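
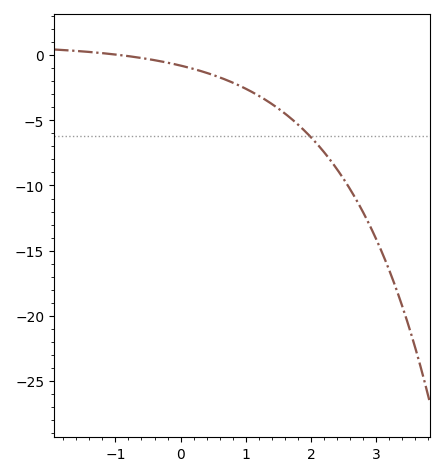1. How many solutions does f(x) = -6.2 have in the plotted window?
1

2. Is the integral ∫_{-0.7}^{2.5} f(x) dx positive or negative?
negative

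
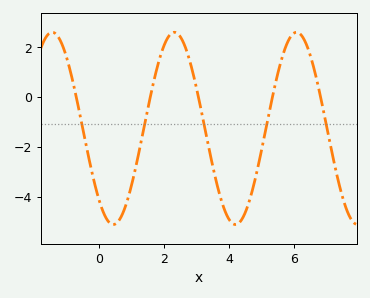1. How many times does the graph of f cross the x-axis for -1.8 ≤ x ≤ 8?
5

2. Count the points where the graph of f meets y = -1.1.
5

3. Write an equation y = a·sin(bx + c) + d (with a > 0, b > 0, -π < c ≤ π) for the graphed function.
y = 3.86sin(1.7x - 2.3) - 1.26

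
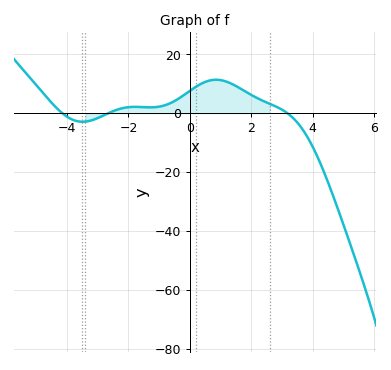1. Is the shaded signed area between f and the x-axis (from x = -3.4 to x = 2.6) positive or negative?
positive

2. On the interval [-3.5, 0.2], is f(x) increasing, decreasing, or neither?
neither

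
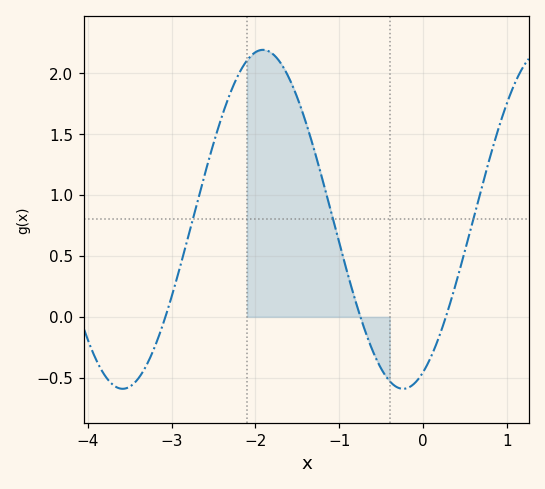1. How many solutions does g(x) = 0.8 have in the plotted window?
3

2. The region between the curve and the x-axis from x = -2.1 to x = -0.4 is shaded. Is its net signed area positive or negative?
positive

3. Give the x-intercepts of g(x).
-3.1, -0.7, 0.3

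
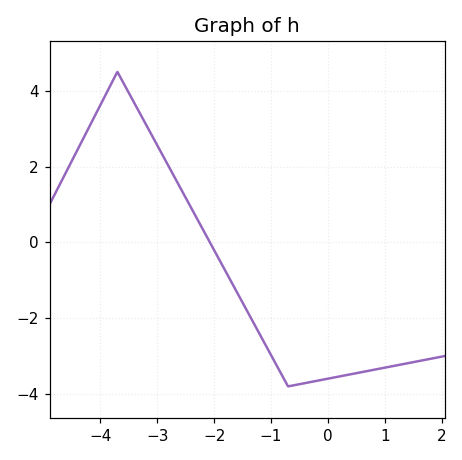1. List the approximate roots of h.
-2.1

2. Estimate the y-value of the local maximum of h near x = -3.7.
4.4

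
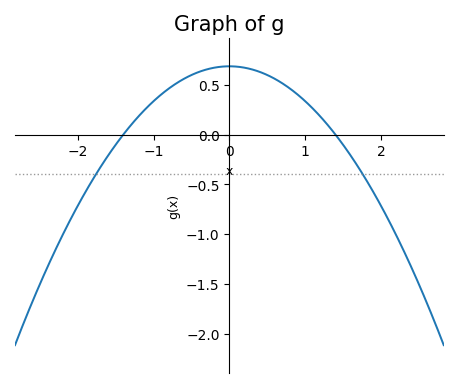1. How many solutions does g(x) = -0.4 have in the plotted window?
2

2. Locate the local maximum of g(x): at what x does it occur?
0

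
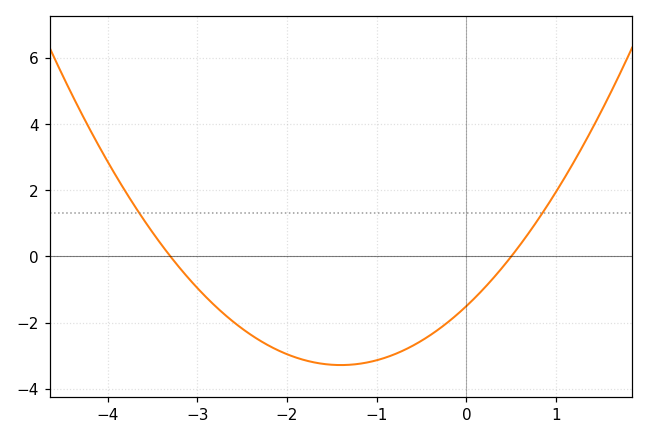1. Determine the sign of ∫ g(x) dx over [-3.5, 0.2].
negative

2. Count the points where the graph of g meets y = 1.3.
2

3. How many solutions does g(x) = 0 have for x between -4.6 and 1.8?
2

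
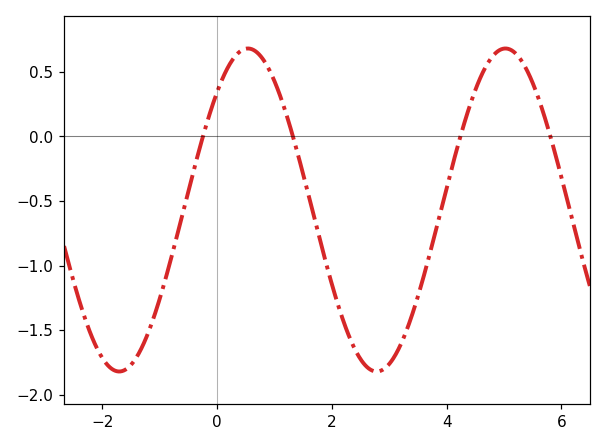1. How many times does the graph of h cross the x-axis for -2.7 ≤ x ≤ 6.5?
4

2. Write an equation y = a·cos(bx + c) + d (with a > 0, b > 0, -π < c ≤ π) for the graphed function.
y = 1.25cos(1.4x - 0.75) - 0.57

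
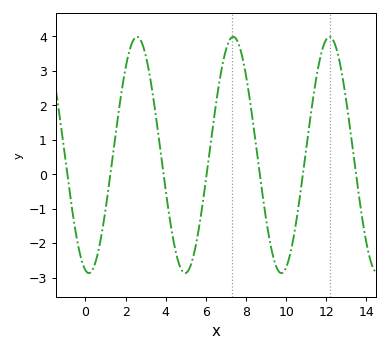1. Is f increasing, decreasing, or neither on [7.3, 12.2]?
neither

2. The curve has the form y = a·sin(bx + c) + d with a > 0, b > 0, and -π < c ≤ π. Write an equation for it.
y = 3.43sin(1.31x - 1.79) + 0.56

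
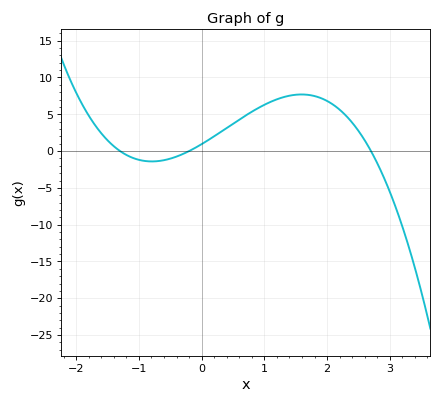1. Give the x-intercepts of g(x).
-1.3, -0.2, 2.7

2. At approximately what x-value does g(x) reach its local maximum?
1.6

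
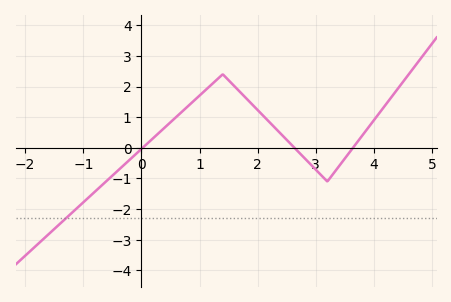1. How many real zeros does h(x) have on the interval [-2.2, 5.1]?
3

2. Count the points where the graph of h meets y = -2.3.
1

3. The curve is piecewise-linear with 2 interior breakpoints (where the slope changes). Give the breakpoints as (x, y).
(1.4, 2.4); (3.2, -1.1)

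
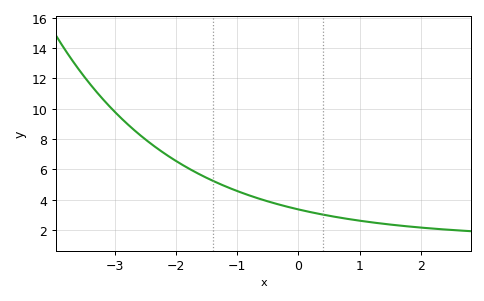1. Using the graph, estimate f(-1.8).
6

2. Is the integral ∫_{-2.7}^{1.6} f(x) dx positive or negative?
positive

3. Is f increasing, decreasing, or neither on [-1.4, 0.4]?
decreasing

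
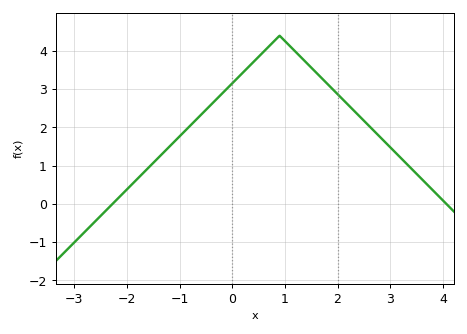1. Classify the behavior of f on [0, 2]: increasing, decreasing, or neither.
neither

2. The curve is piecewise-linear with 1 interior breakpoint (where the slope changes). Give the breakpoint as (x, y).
(0.9, 4.4)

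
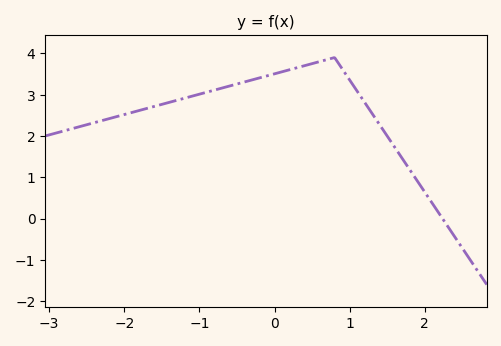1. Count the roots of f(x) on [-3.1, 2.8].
1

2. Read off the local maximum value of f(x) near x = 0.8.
3.9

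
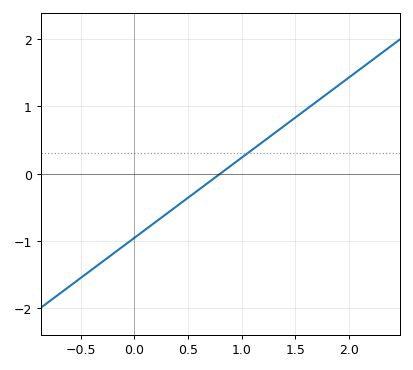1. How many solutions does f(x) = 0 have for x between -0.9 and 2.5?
1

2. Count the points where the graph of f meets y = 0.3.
1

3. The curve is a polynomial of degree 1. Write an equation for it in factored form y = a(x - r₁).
y = 1.19(x - 0.8)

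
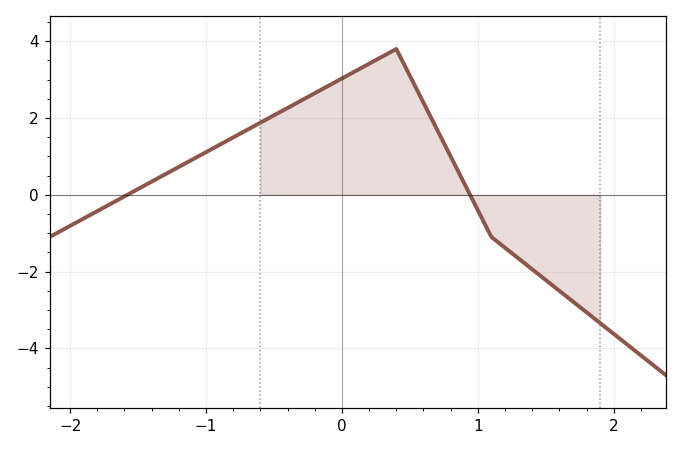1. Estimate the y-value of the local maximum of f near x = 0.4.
3.8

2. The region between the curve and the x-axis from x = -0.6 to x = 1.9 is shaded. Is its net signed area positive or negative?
positive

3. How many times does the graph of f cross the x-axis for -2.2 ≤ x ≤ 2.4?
2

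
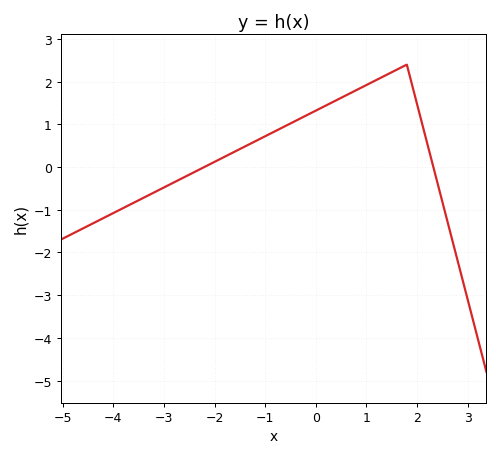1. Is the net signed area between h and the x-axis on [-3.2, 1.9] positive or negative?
positive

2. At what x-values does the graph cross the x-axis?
-2.2, 2.4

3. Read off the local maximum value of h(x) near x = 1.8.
2.4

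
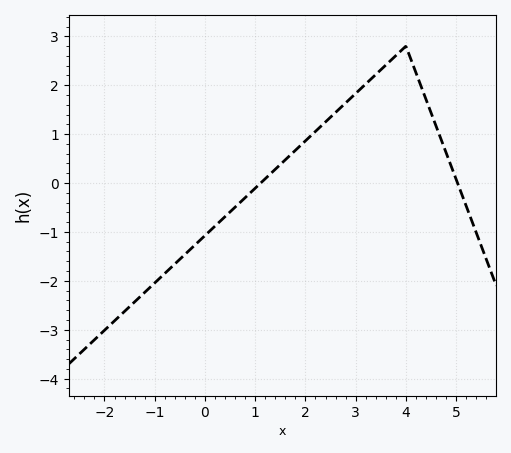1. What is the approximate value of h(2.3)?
1.15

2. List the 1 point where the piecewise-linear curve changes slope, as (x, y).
(4, 2.8)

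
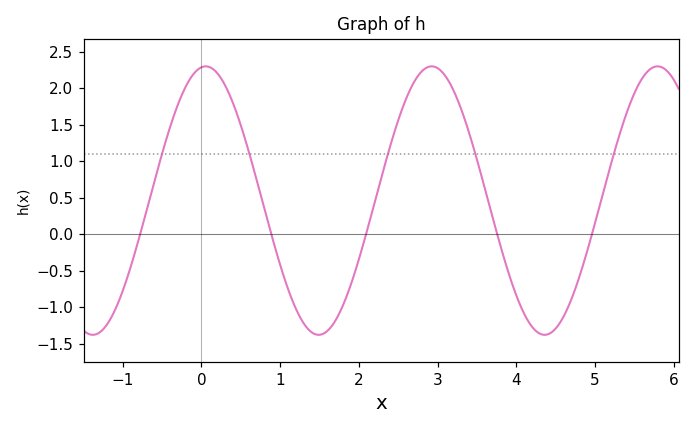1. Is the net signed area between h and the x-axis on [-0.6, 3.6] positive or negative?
positive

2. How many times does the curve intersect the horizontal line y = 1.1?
5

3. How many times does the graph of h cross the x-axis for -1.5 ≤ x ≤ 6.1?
5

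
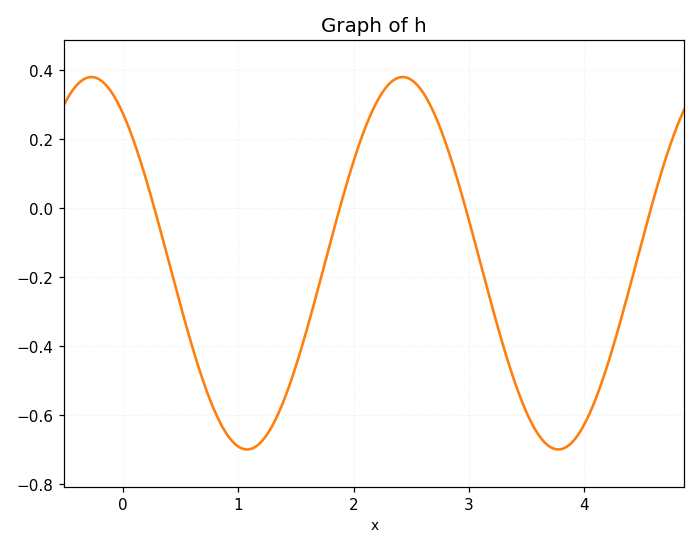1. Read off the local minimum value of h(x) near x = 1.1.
-0.7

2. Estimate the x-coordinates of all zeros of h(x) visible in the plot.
0.3, 1.9, 3, 4.6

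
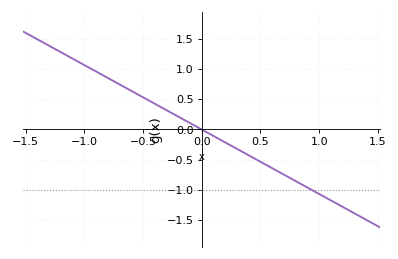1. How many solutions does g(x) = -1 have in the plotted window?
1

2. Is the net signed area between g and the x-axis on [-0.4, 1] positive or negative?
negative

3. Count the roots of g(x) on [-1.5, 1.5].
1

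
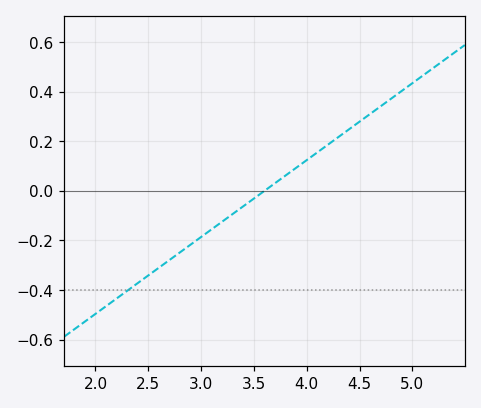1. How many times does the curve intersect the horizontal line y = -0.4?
1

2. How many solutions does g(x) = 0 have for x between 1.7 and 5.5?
1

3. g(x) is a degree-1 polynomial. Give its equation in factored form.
y = 0.31(x - 3.6)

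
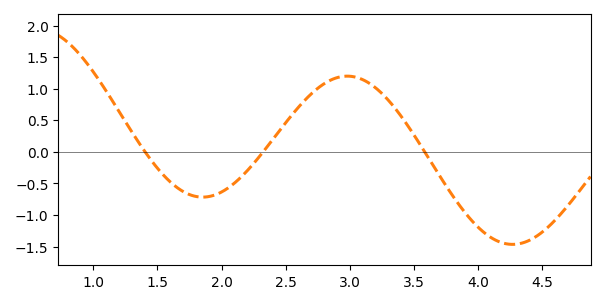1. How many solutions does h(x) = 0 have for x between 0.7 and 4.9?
3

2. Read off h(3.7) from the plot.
-0.4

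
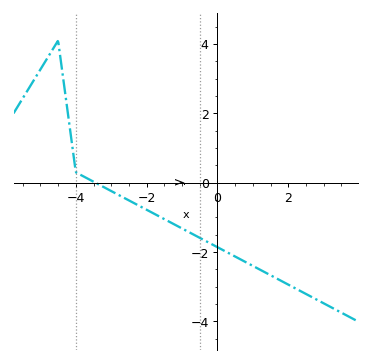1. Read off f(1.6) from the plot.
-2.8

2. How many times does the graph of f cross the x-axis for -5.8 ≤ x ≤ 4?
1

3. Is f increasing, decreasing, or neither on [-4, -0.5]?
decreasing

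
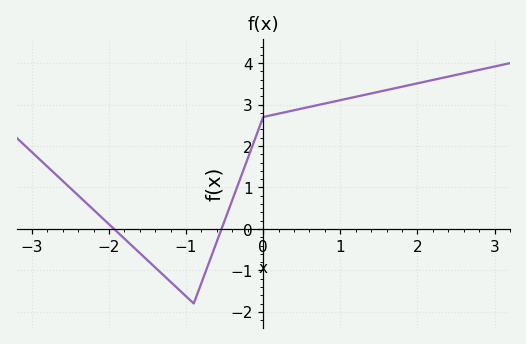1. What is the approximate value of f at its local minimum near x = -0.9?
-1.8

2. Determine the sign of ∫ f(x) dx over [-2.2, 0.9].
positive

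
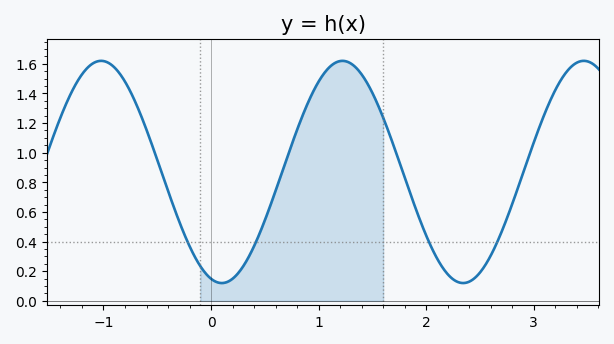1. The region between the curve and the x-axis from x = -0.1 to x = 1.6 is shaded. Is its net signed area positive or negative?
positive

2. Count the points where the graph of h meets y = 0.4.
4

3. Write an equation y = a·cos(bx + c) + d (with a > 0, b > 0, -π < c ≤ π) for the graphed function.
y = 0.75cos(2.8x + 2.9) + 0.87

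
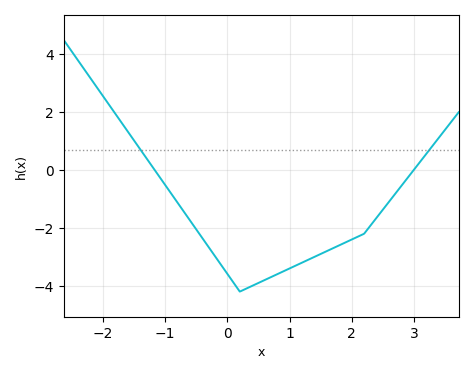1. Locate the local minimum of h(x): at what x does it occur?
0.2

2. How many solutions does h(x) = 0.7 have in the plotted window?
2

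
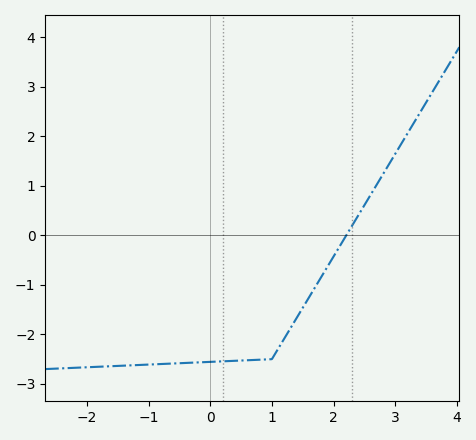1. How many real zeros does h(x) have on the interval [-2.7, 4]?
1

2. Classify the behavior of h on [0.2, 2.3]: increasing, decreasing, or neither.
increasing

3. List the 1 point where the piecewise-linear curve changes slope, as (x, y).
(1, -2.5)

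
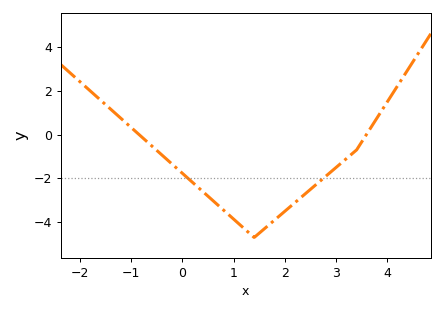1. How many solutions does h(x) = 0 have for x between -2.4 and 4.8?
2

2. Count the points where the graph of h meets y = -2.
2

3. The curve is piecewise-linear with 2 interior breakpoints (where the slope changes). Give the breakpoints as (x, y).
(1.4, -4.7); (3.4, -0.7)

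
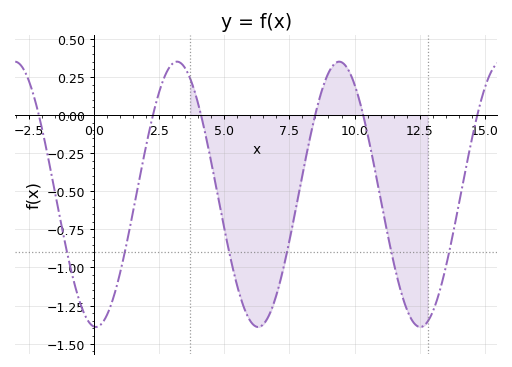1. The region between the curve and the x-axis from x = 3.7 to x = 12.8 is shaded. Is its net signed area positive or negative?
negative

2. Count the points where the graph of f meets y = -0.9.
6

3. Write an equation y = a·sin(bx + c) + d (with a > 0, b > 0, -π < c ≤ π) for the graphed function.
y = 0.87sin(1.01x - 1.65) - 0.52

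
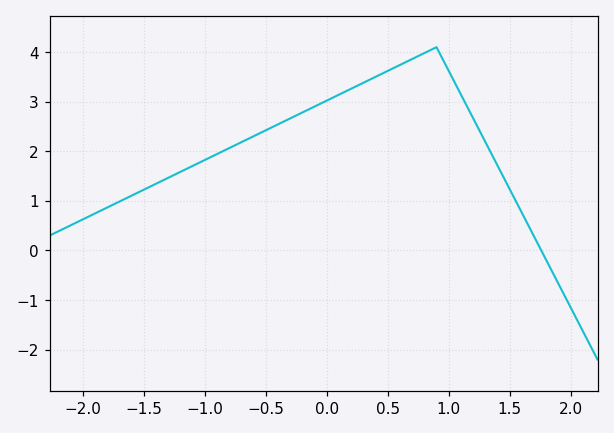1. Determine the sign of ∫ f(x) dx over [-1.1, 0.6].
positive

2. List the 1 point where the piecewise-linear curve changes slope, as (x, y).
(0.9, 4.1)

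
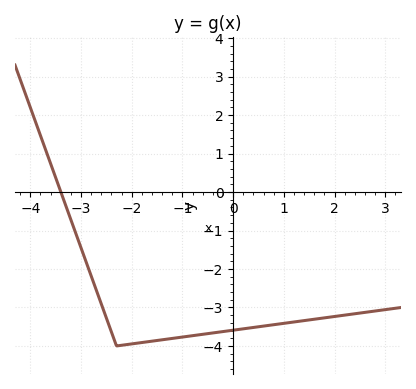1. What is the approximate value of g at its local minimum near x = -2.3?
-4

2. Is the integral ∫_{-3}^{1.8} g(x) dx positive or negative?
negative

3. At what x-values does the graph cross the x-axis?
-3.4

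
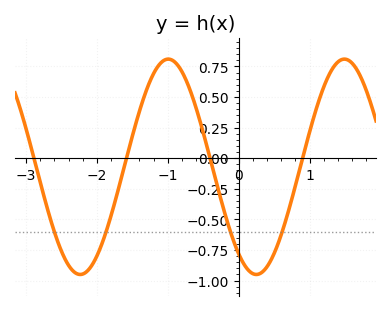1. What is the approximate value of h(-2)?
-0.8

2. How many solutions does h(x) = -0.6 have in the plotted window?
4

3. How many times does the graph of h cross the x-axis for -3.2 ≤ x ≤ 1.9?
4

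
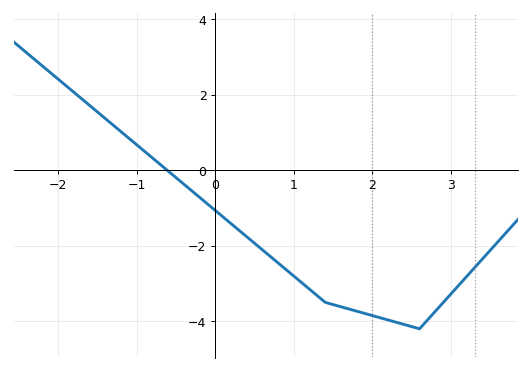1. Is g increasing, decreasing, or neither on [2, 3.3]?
neither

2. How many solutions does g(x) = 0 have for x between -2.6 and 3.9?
1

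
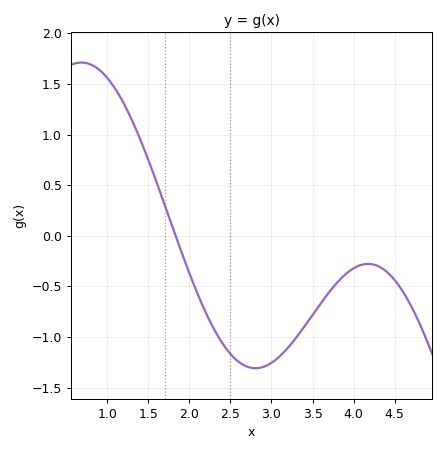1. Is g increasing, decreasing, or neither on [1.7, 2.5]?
decreasing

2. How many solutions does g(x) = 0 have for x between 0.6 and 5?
1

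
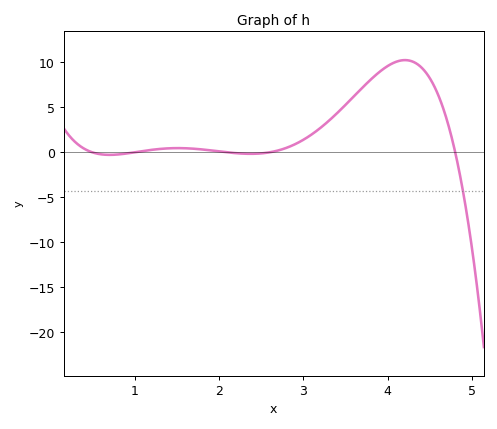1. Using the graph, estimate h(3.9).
9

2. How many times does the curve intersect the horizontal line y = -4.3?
1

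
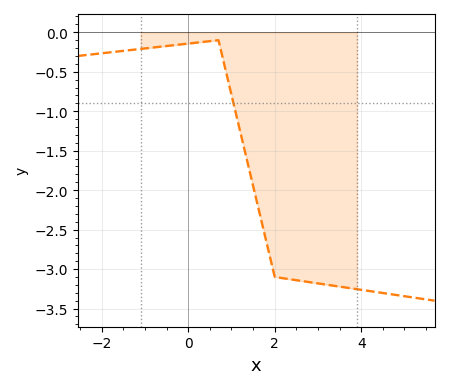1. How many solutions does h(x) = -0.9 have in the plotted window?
1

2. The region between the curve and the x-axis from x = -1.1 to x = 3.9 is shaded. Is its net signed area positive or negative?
negative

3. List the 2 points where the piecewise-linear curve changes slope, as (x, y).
(0.7, -0.1); (2, -3.1)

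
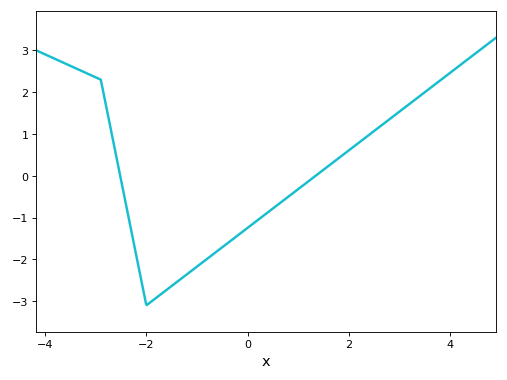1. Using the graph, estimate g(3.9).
2.4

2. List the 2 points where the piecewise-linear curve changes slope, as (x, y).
(-2.9, 2.3); (-2, -3.1)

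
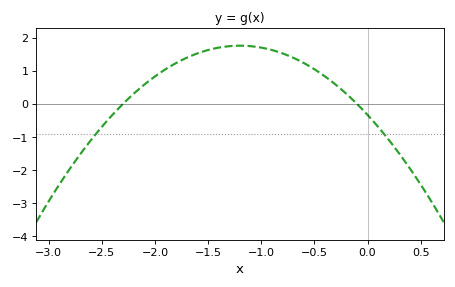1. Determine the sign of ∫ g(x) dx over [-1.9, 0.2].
positive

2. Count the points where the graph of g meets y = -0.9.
2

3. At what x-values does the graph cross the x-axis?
-2.3, -0.1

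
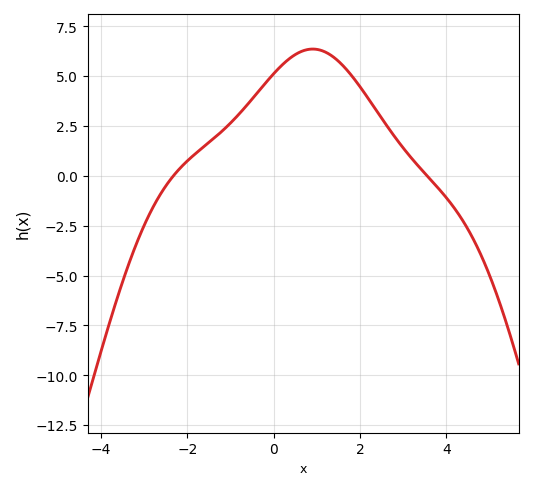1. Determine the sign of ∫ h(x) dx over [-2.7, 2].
positive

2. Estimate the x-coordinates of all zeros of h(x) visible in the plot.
-2.32, 3.55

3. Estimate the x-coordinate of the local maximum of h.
0.901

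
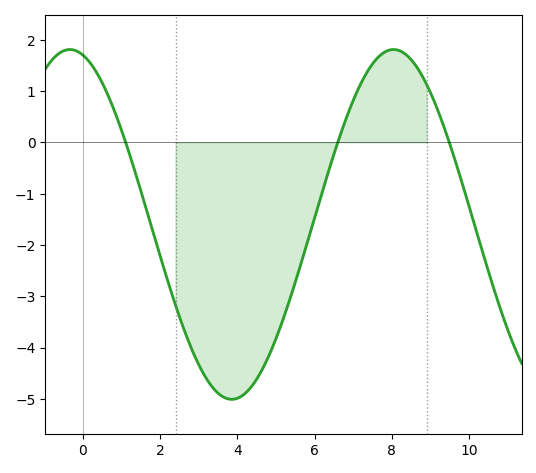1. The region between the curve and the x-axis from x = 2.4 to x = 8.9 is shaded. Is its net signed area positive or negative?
negative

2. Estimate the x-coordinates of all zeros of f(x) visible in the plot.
1.2, 6.6, 9.4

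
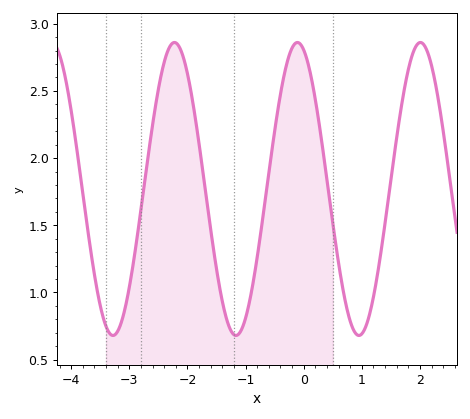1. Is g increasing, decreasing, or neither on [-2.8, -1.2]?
neither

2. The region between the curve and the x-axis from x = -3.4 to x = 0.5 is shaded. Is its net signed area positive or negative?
positive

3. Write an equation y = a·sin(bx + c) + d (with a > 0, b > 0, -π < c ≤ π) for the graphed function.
y = 1.09sin(2.97x + 1.89) + 1.77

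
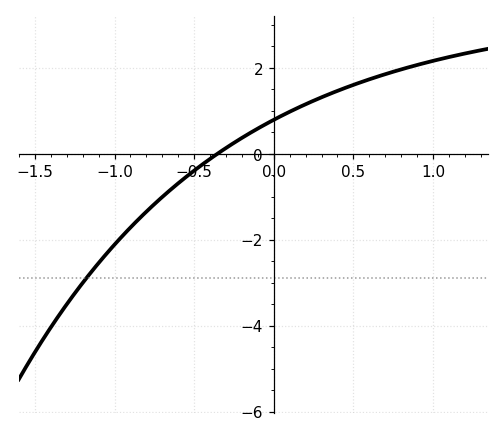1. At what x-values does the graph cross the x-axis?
-0.354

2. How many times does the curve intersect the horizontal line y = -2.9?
1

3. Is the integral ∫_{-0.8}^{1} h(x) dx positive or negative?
positive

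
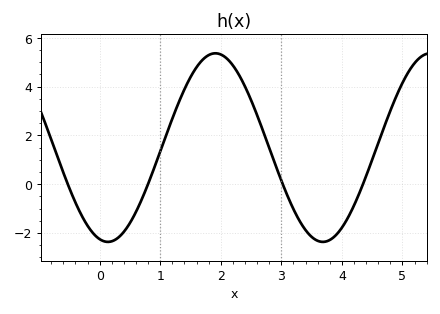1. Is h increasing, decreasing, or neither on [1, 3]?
neither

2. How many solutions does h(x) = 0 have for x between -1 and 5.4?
4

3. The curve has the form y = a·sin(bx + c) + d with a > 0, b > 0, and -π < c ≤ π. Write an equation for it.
y = 3.87sin(1.77x - 1.81) + 1.5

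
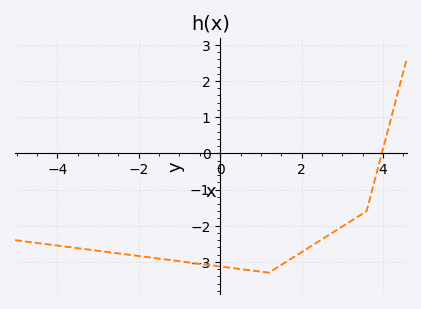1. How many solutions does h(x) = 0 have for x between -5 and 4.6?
1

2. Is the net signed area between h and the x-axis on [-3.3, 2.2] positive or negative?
negative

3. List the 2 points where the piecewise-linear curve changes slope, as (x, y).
(1.2, -3.3); (3.6, -1.6)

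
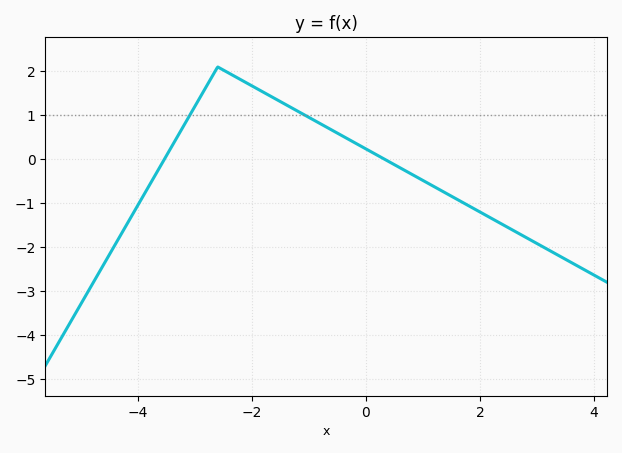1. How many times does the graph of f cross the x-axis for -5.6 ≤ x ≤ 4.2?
2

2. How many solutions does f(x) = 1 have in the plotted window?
2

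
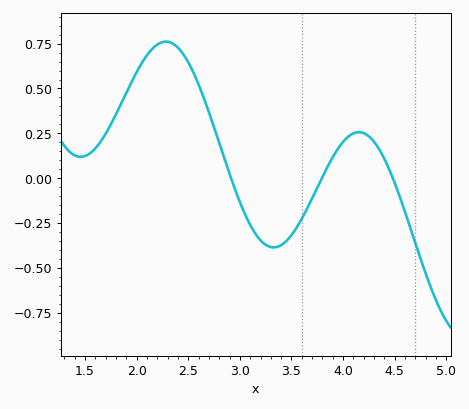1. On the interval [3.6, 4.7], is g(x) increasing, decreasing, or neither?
neither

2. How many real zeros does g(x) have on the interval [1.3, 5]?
3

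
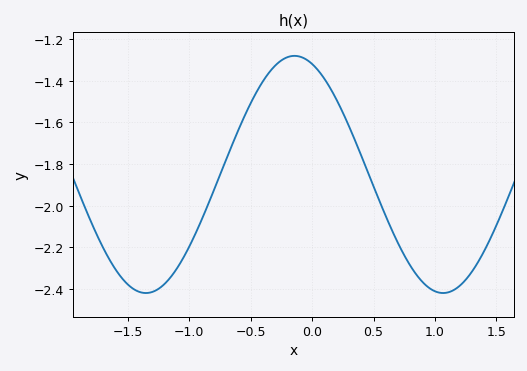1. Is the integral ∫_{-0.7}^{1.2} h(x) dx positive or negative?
negative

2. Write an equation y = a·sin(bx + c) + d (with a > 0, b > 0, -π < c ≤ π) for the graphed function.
y = 0.57sin(2.6x + 1.94) - 1.85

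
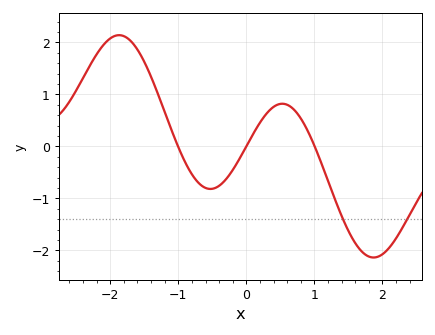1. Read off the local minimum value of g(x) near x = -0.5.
-0.8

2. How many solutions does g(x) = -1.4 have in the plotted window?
2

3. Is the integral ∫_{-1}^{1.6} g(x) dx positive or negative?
negative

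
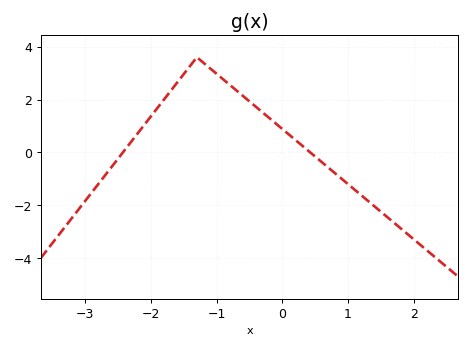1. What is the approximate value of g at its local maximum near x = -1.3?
3.6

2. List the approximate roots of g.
-2.4, 0.4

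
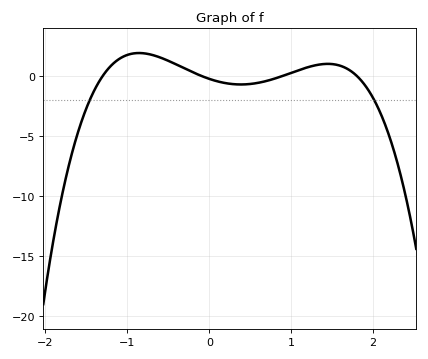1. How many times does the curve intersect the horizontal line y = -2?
2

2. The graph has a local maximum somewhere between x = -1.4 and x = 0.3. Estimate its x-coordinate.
-0.859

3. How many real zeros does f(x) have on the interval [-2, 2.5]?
4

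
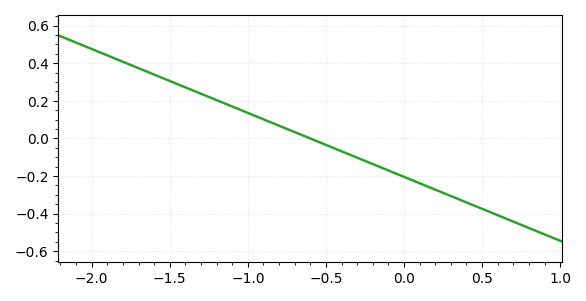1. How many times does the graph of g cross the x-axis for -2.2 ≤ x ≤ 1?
1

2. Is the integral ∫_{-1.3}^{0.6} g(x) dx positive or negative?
negative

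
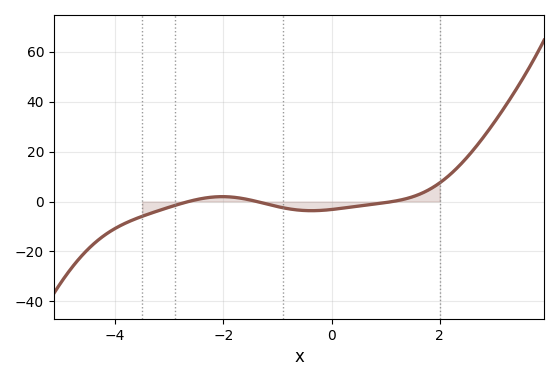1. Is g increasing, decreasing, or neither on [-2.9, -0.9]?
neither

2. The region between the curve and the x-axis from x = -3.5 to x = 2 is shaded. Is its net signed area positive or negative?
negative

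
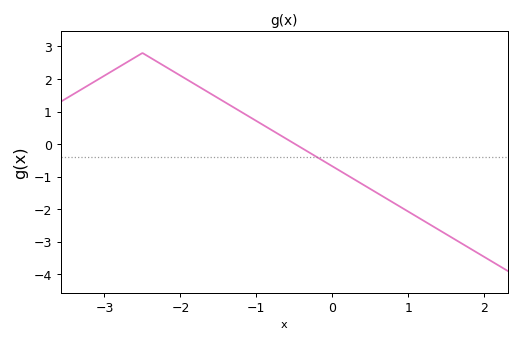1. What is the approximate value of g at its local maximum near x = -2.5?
2.8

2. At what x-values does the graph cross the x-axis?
-0.5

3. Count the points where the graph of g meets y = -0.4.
1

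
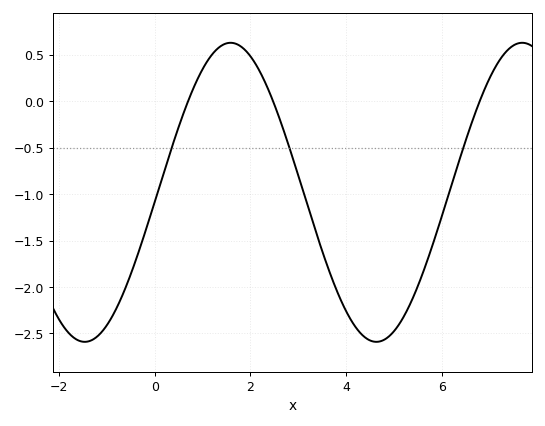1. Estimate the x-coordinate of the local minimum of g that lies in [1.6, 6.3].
4.63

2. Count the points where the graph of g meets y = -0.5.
3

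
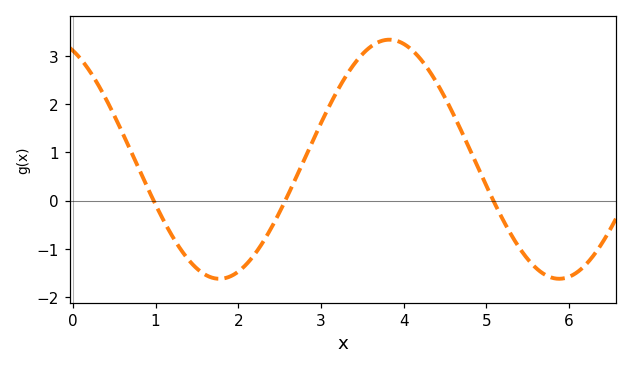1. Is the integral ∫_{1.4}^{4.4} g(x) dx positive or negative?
positive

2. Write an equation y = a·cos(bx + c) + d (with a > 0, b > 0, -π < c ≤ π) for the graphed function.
y = 2.48cos(1.5x + 0.43) + 0.86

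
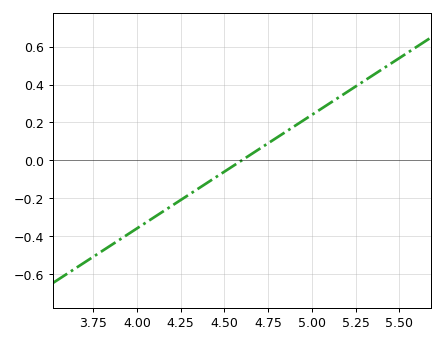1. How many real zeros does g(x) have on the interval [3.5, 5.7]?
1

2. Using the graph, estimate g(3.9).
-0.42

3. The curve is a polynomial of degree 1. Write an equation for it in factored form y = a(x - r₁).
y = 0.6(x - 4.6)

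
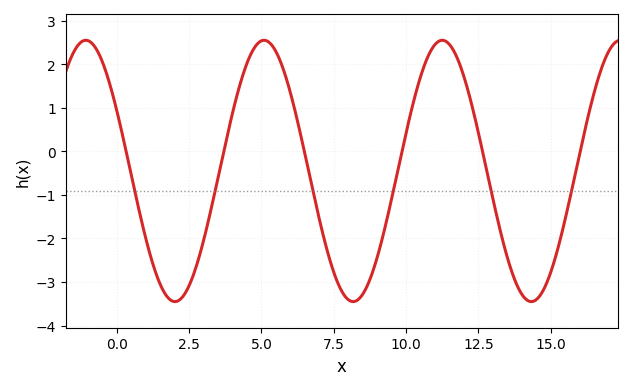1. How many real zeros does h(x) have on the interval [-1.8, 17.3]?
6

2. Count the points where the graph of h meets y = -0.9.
6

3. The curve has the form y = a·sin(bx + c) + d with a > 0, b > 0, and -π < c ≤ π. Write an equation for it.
y = 3sin(1.02x + 2.66) - 0.45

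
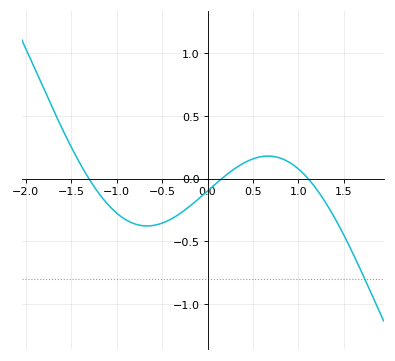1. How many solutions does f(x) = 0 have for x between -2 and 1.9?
3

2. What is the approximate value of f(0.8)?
0.15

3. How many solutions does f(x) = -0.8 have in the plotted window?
1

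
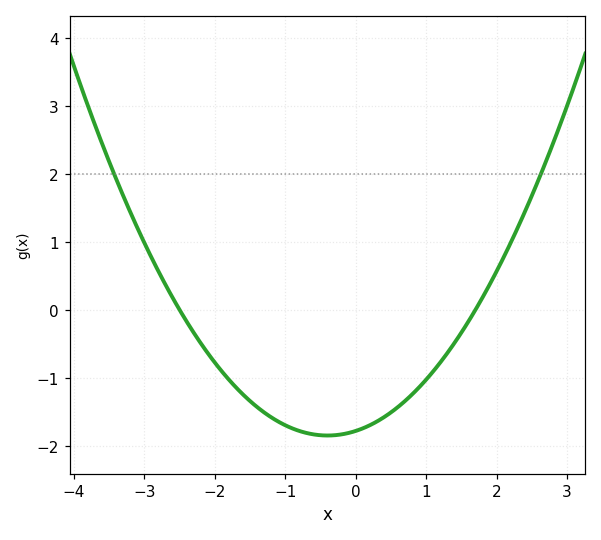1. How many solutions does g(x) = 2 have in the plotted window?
2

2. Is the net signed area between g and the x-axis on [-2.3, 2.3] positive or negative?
negative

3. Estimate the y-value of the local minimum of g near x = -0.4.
-1.9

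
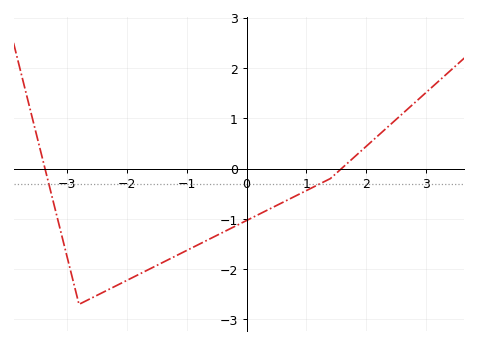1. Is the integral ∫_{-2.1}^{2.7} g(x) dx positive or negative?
negative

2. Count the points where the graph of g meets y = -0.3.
2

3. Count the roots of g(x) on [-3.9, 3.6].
2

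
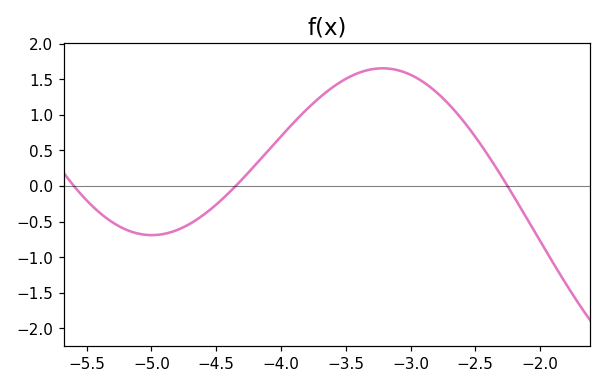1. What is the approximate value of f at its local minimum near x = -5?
-0.691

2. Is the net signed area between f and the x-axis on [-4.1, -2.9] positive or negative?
positive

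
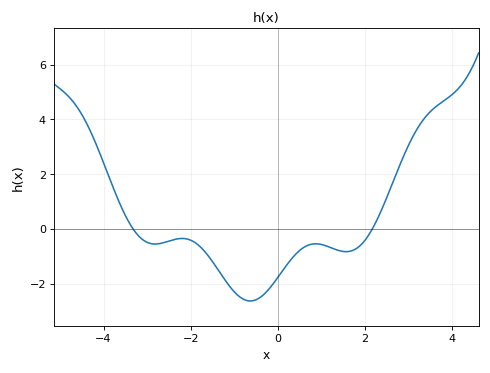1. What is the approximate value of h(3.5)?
4.2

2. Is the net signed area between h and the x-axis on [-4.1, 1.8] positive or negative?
negative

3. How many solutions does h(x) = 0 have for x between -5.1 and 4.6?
2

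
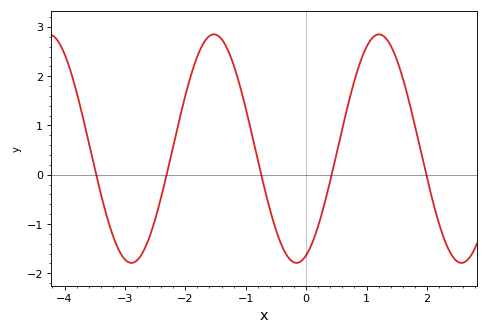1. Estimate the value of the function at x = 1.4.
2.6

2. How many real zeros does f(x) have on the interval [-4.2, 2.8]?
5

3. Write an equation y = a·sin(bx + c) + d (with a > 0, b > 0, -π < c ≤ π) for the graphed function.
y = 2.32sin(2.3x - 1.2) + 0.53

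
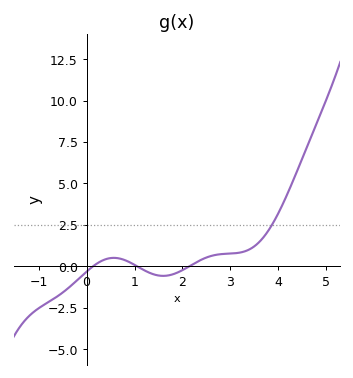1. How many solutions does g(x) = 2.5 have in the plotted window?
1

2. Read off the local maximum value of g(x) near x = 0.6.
0.6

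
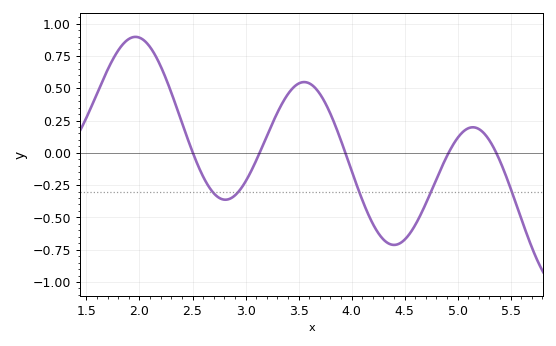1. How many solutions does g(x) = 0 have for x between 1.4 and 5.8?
5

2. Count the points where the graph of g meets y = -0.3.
5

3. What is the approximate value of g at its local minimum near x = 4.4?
-0.7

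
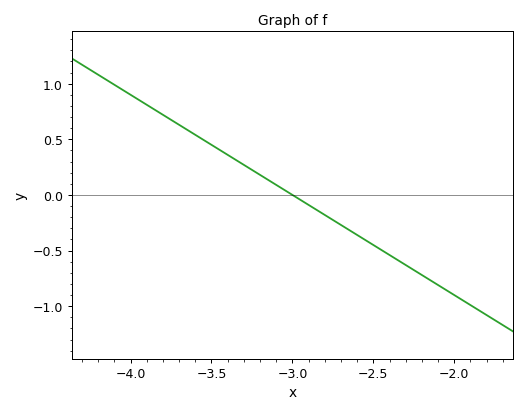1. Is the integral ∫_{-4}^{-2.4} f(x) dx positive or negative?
positive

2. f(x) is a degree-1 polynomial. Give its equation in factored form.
y = -0.9(x + 3)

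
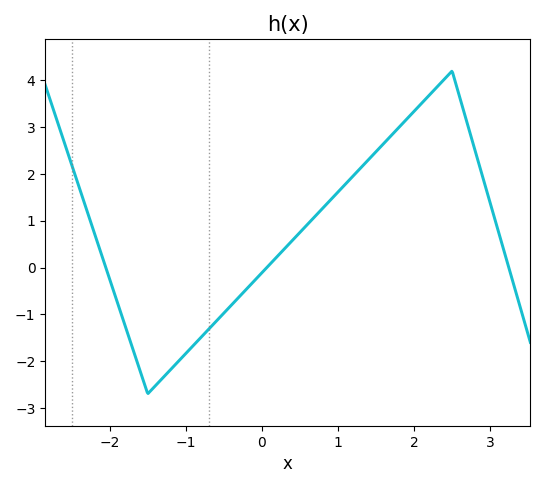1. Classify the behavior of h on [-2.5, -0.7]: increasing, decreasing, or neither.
neither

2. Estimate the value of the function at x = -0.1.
-0.285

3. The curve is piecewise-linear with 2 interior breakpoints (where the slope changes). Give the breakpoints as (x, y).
(-1.5, -2.7); (2.5, 4.2)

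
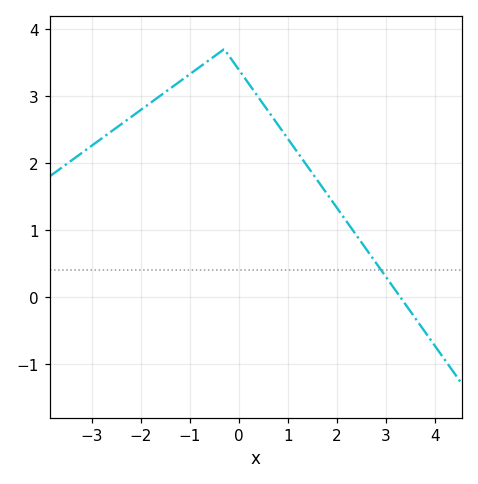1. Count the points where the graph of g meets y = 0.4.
1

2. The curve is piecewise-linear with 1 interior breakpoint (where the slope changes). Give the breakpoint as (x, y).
(-0.3, 3.7)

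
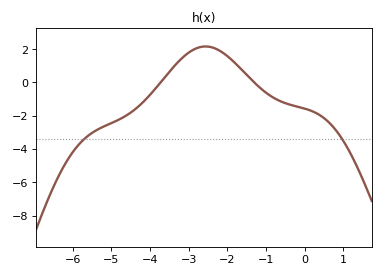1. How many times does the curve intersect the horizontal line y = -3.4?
2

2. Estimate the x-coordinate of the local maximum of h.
-2.56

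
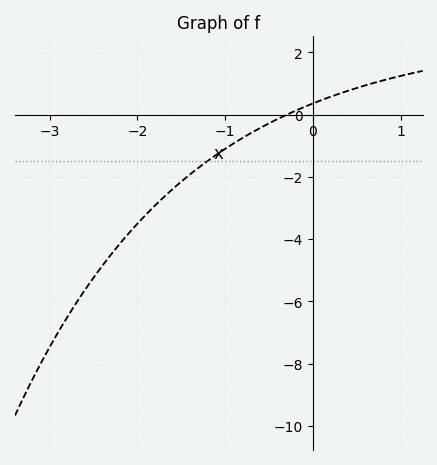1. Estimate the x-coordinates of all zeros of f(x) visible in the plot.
-0.3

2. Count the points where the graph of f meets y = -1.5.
1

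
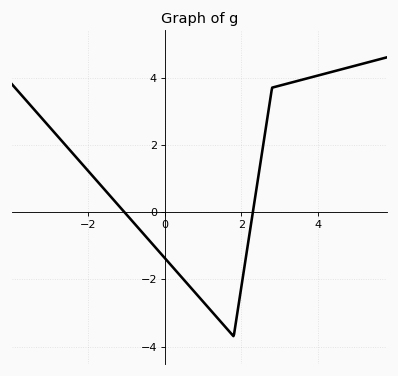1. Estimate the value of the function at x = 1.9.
-3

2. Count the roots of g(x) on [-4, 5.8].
2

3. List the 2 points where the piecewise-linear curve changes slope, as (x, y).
(1.8, -3.7); (2.8, 3.7)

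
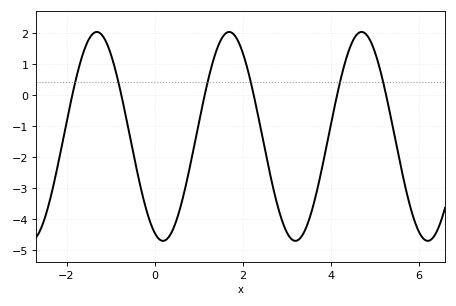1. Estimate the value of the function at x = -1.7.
0.98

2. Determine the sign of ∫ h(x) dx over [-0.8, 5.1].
negative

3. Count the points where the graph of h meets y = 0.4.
6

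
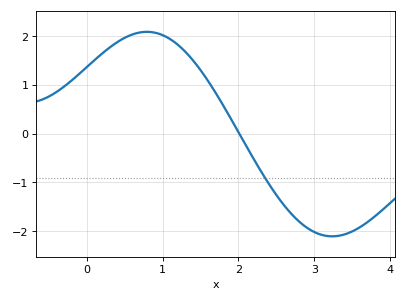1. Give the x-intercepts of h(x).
2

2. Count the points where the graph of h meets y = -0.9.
1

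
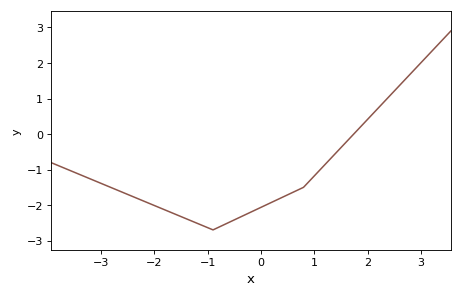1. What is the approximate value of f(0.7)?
-1.57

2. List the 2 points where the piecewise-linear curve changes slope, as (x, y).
(-0.9, -2.7); (0.8, -1.5)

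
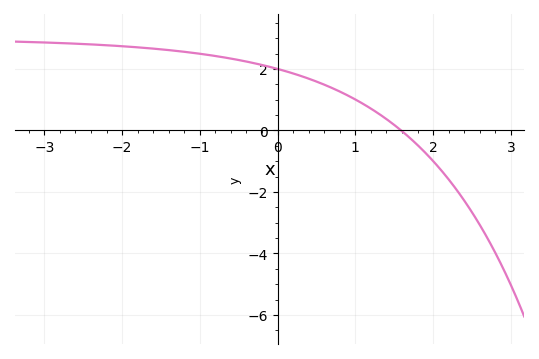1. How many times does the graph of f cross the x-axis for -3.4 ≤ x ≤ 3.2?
1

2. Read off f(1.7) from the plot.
-0.2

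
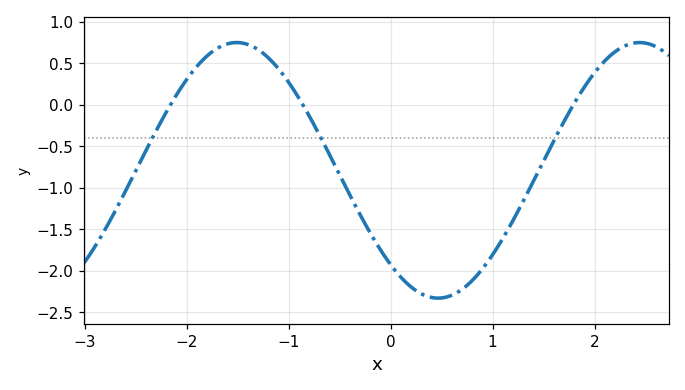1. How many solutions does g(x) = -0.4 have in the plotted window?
3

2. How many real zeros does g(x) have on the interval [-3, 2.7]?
3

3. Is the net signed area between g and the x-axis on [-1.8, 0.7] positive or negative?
negative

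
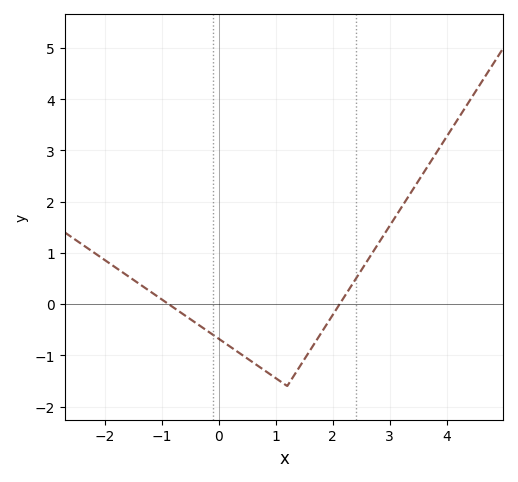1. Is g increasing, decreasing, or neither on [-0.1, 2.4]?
neither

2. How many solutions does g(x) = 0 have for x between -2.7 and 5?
2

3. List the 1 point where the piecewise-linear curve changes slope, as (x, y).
(1.2, -1.6)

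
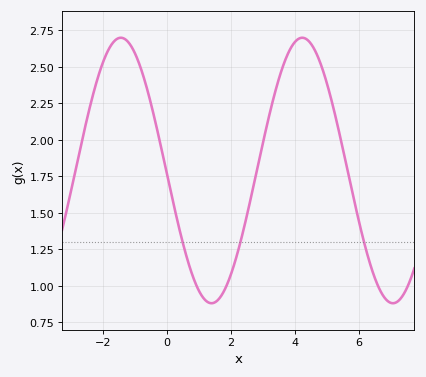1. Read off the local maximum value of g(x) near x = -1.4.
2.7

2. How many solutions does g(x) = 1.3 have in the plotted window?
3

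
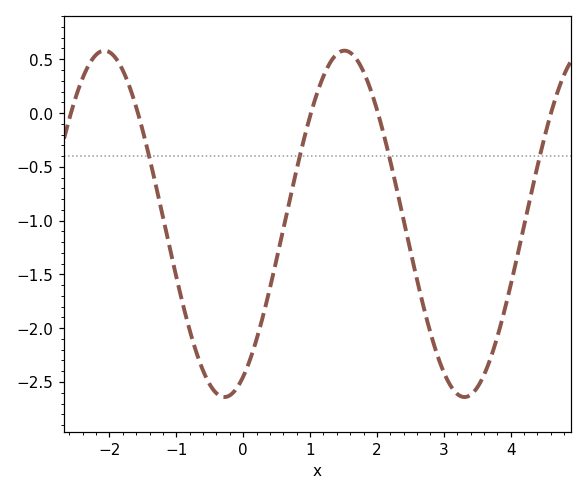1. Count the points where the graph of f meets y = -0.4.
4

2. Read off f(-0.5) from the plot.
-2.5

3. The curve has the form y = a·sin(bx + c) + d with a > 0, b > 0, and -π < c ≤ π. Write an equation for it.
y = 1.61sin(1.8x - 1.1) - 1.03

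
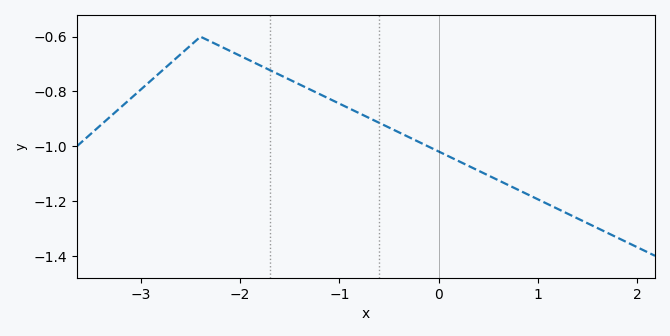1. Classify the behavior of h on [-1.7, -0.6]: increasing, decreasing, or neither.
decreasing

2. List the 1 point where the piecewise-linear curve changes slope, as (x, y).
(-2.4, -0.6)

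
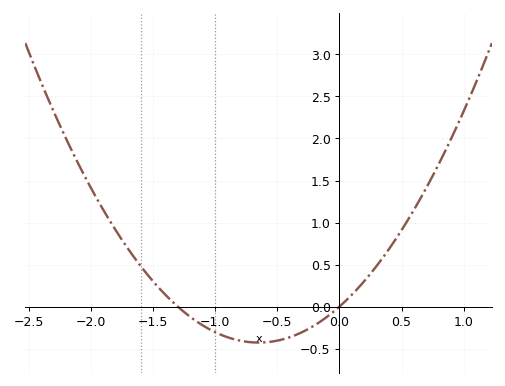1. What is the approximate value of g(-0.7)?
-0.424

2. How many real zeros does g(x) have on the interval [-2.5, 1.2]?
2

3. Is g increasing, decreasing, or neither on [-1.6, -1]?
decreasing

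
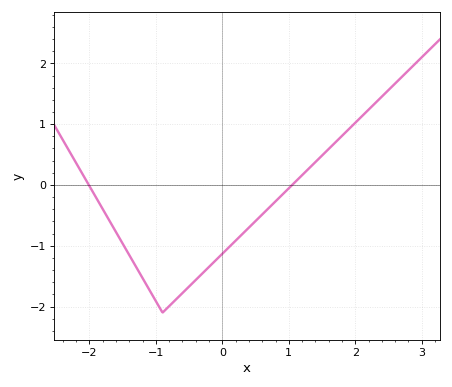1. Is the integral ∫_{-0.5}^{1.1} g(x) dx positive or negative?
negative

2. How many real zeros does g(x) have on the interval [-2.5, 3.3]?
2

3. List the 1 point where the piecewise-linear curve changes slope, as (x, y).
(-0.9, -2.1)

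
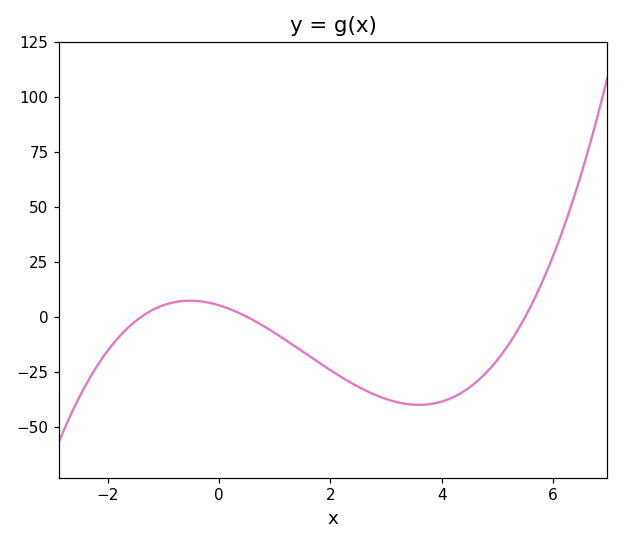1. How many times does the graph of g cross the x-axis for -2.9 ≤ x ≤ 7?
3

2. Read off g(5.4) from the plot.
-4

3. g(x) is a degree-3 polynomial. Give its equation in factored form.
y = 1.36(x + 1.4)(x - 0.5)(x - 5.5)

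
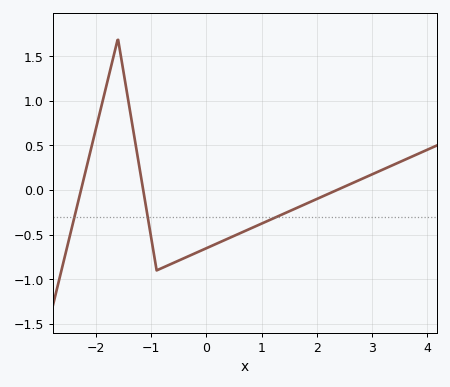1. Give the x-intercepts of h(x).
-2.3, -1.1, 2.4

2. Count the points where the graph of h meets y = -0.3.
3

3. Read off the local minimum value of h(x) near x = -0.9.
-0.9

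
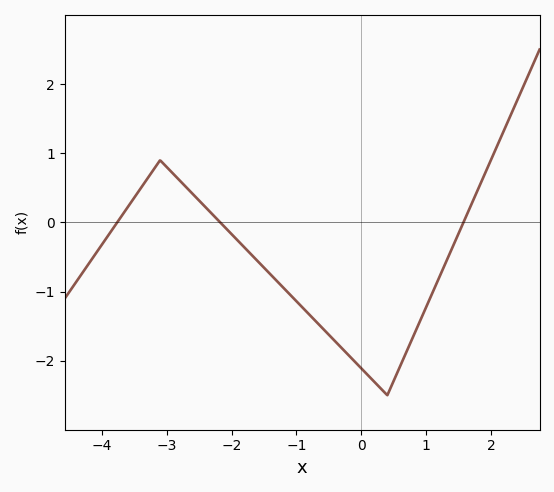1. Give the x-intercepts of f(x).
-3.8, -2.2, 1.6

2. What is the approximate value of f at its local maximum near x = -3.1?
0.9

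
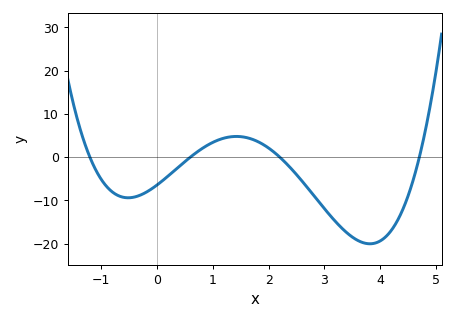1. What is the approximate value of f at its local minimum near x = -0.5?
-9.41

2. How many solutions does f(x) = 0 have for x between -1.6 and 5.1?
4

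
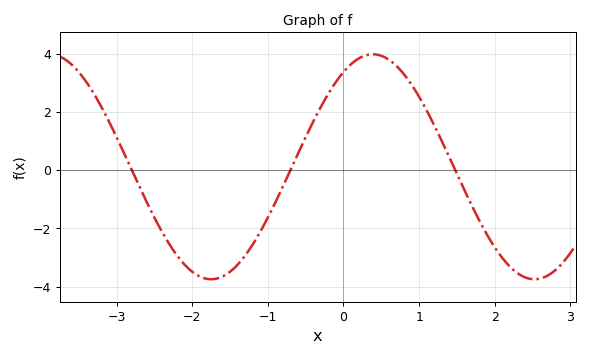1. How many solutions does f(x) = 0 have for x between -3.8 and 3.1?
3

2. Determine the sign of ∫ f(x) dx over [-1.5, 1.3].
positive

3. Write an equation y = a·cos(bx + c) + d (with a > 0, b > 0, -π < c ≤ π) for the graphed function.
y = 3.87cos(1.47x - 0.57) + 0.12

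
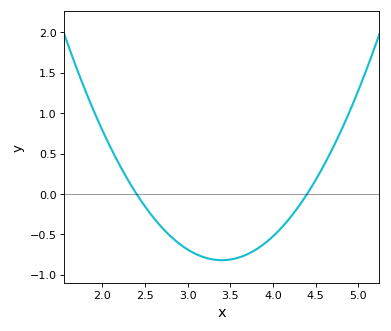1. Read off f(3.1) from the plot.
-0.75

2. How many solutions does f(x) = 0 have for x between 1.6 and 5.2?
2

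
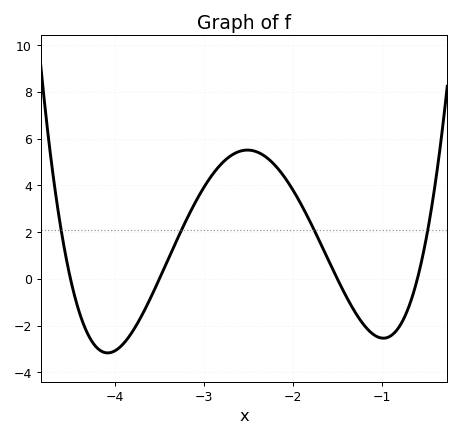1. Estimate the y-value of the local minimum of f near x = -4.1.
-3.17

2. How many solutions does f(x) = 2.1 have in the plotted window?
4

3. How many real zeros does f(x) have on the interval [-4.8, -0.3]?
4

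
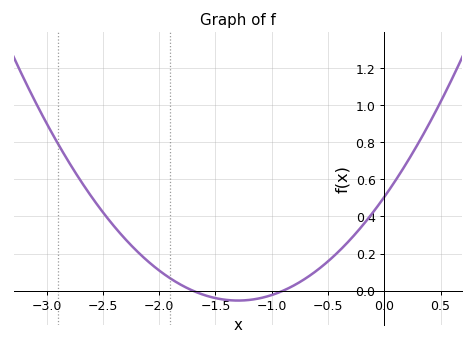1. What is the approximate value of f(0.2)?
0.69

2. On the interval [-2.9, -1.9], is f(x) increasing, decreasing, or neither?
decreasing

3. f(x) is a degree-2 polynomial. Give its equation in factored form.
y = 0.33(x + 1.7)(x + 0.9)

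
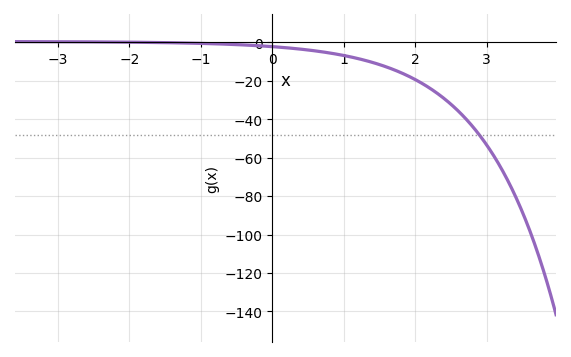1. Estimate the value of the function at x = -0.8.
-0.684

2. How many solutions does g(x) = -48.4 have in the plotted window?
1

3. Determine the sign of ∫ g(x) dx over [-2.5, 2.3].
negative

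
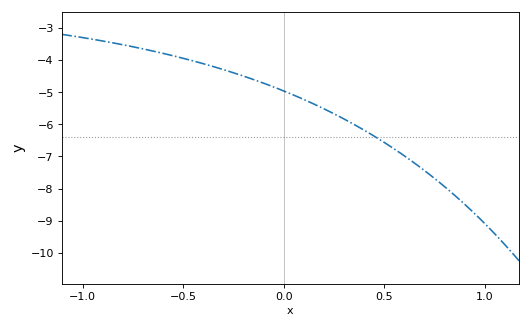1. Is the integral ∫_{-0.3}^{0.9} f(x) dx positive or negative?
negative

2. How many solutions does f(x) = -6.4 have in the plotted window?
1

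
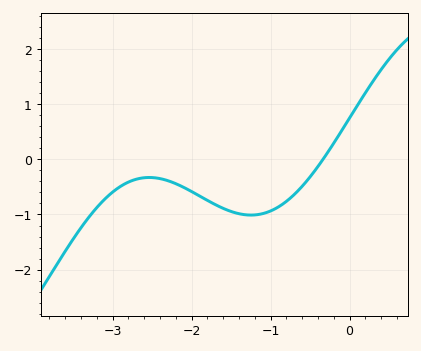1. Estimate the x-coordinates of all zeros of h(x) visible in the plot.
-0.3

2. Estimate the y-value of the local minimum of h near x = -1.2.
-1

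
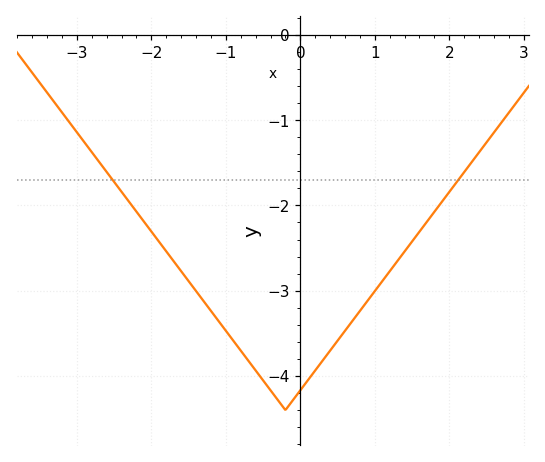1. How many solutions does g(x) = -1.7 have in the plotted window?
2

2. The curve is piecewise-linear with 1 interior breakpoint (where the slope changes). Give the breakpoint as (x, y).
(-0.2, -4.4)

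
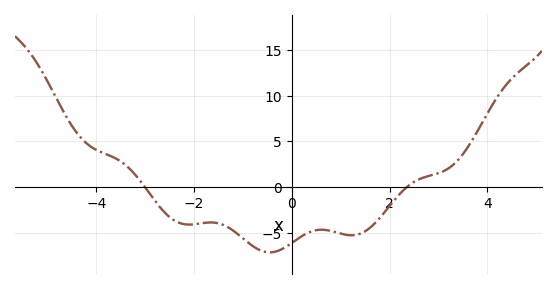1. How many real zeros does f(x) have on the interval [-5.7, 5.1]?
2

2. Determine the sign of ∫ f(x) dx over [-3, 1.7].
negative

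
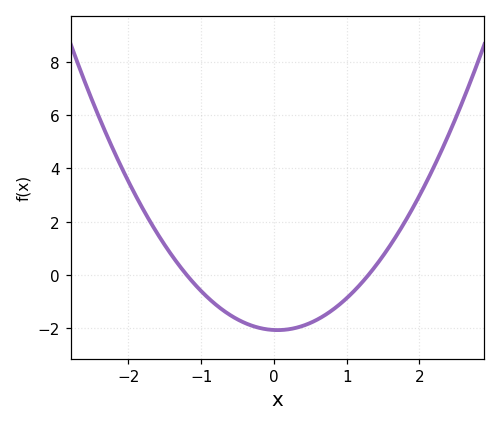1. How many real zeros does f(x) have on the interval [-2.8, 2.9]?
2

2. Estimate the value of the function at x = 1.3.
0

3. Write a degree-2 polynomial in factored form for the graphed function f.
y = 1.33(x + 1.2)(x - 1.3)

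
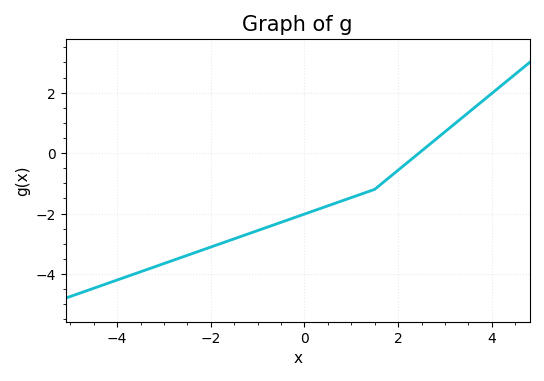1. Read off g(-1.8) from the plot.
-3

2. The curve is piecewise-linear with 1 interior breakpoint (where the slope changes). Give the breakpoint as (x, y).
(1.5, -1.2)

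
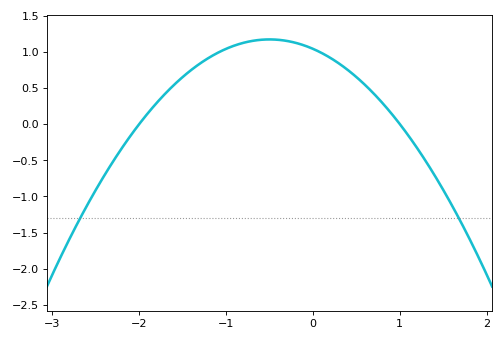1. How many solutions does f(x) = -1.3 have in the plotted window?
2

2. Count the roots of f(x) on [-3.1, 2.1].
2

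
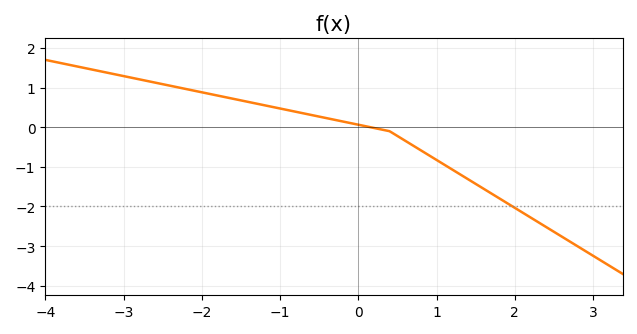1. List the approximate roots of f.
0.2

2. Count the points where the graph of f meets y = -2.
1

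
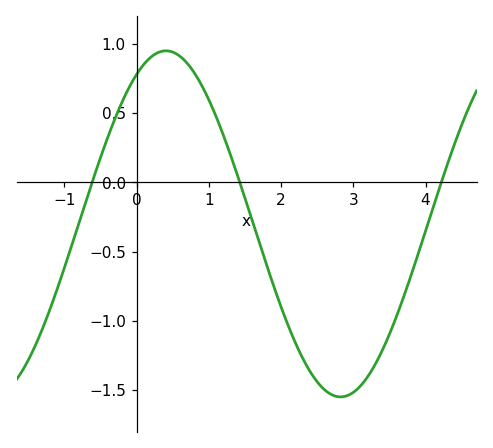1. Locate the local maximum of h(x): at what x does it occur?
0.4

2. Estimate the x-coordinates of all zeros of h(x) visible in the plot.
-0.6, 1.4, 4.2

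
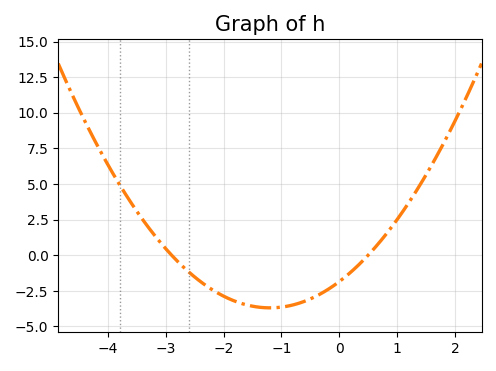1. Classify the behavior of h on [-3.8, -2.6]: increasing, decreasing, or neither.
decreasing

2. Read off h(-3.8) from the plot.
5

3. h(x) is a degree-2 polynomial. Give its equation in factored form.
y = 1.28(x + 2.9)(x - 0.5)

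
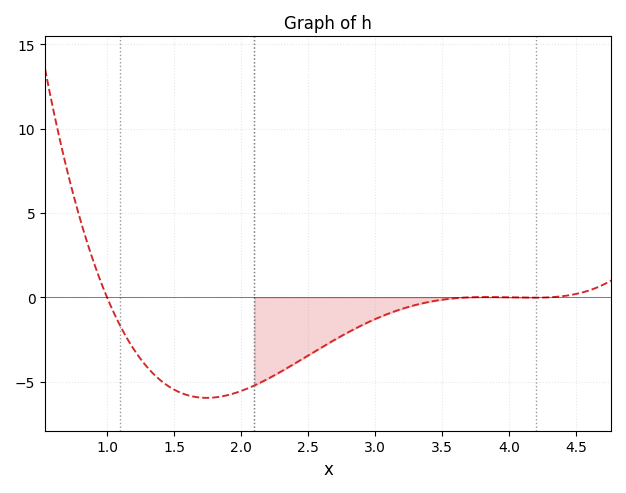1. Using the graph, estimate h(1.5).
-5.5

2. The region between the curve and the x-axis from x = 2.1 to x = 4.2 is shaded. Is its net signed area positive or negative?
negative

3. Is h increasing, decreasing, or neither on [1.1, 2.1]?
neither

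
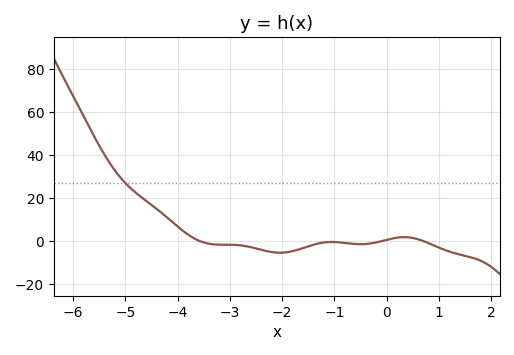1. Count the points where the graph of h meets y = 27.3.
1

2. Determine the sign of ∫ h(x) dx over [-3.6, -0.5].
negative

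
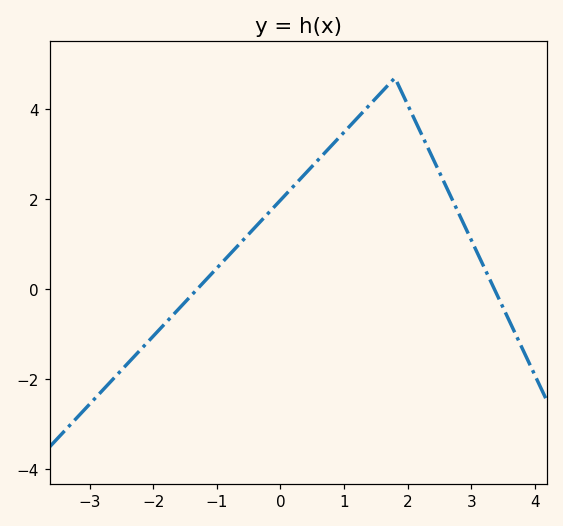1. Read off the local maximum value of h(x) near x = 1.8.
4.6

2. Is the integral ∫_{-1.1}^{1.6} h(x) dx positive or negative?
positive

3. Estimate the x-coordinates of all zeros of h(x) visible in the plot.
-1.4, 3.4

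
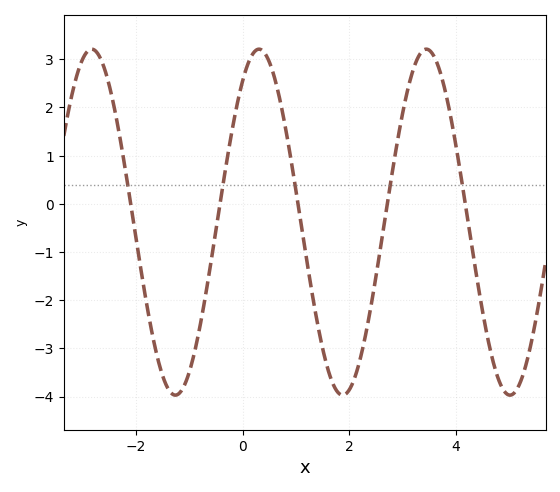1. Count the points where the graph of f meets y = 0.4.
5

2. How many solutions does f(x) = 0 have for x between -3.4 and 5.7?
5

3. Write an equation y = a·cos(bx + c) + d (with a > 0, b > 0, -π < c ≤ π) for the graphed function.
y = 3.59cos(2x - 0.612) - 0.38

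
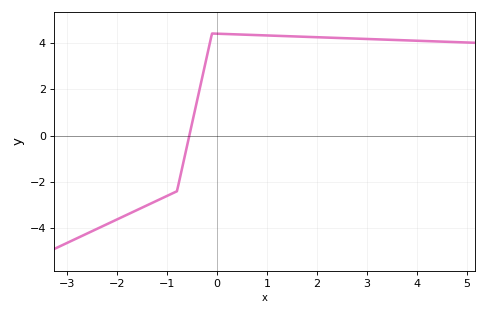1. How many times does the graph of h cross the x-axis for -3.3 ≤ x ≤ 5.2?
1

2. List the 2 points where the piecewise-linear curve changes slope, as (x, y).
(-0.8, -2.4); (-0.1, 4.4)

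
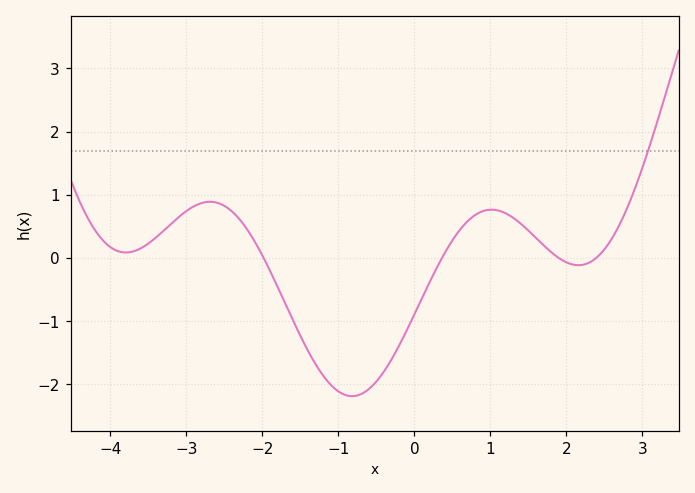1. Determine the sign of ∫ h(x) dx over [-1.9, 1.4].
negative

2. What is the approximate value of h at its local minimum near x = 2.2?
-0.114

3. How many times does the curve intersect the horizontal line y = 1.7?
1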